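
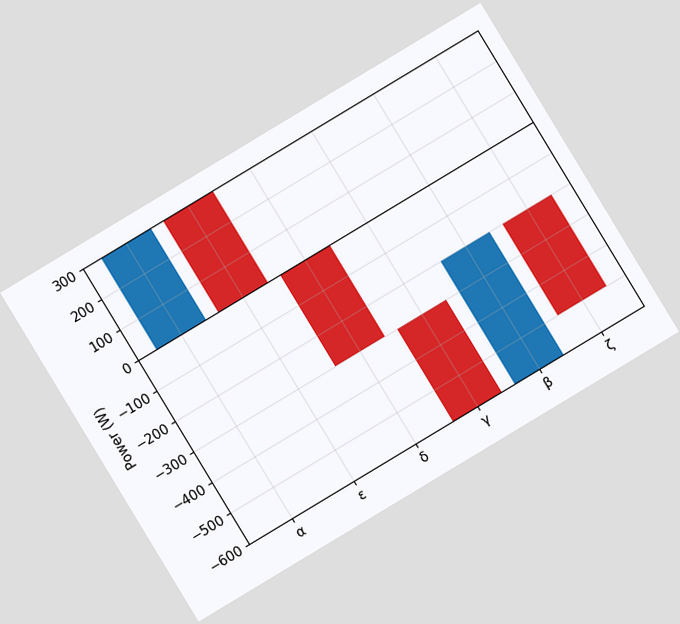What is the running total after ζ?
The chart is tilted about 31° counter-clockwise. After ζ the running total reaches -500W.

-500W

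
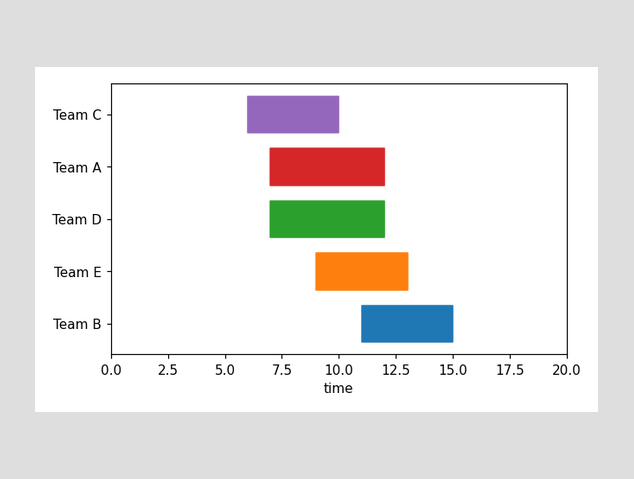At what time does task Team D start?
The Team D bar begins at t=7.

7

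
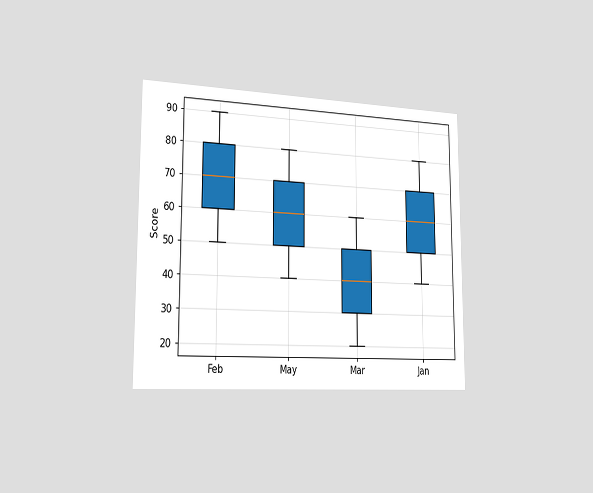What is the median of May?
60

The chart is viewed slightly from the left. The median line in the May box sits at 60.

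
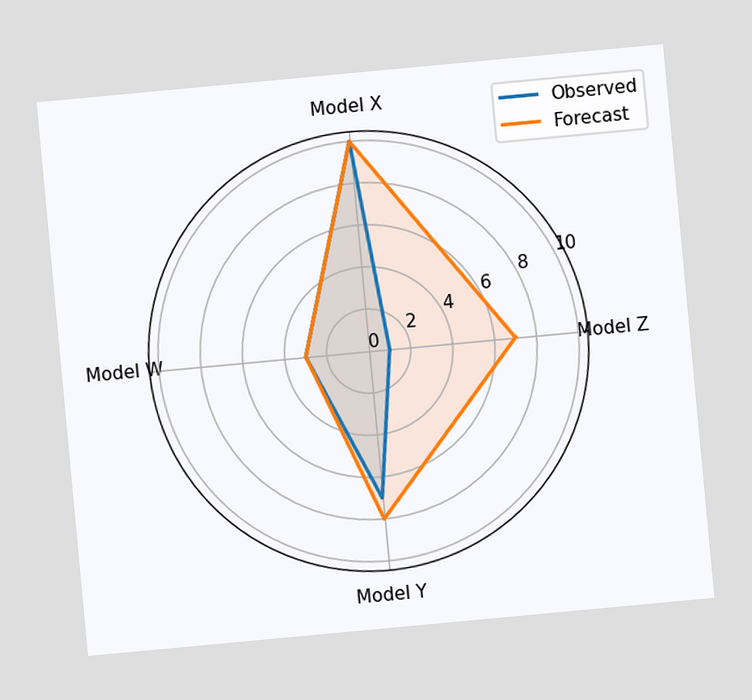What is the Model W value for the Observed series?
3

The chart is tilted about 5° counter-clockwise. On the Model W axis, Observed reaches 3.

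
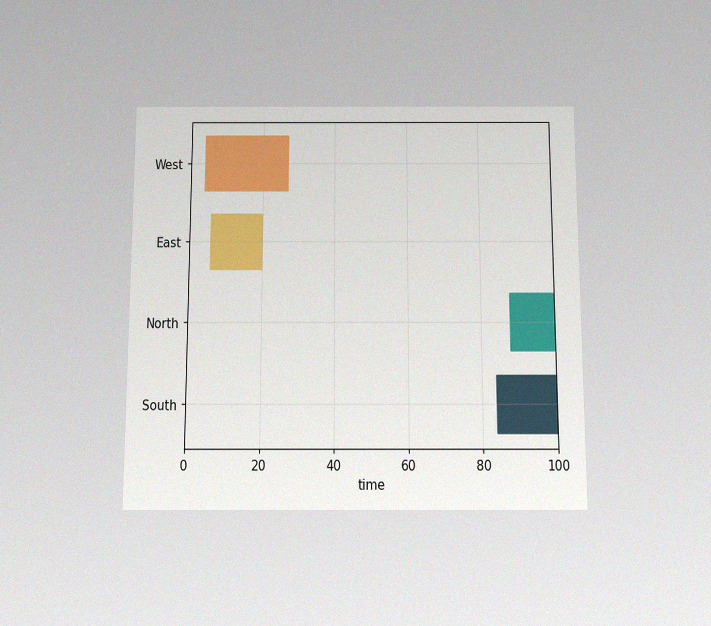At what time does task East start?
The chart is viewed slightly from below, with some photo noise. The East bar begins at t=6.

6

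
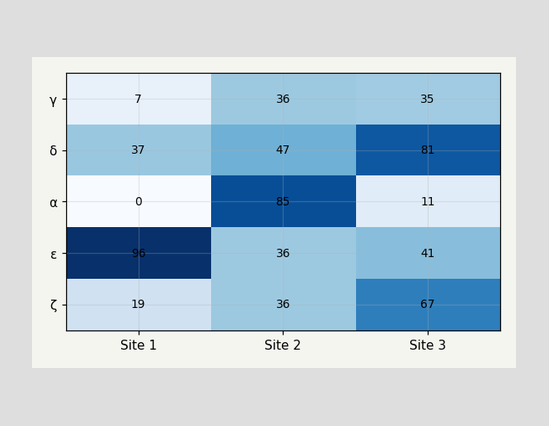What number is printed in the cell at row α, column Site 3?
11

The (α, Site 3) cell reads 11.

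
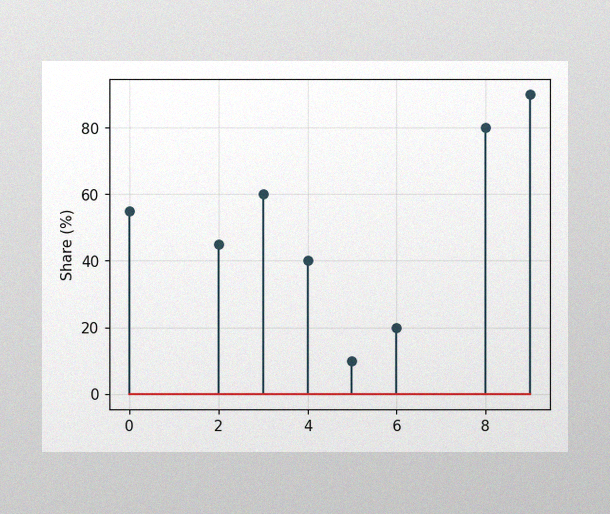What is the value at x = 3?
60%

The image has some photo noise and uneven lighting. The stem at x=3 reaches 60%.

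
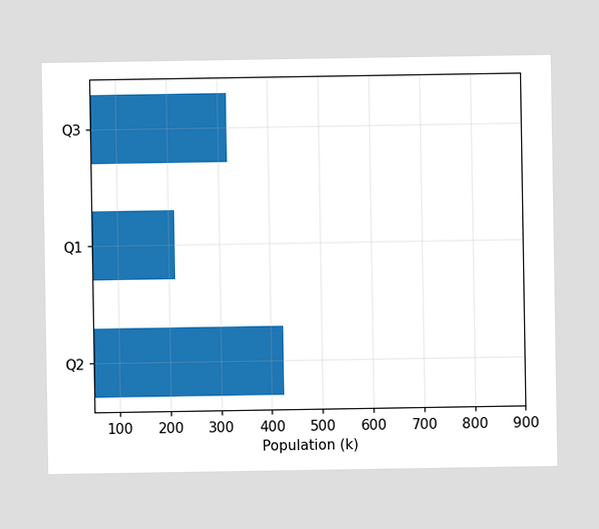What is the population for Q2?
Reading along the chart's x-axis, the Q2 bar reaches 424k.

424k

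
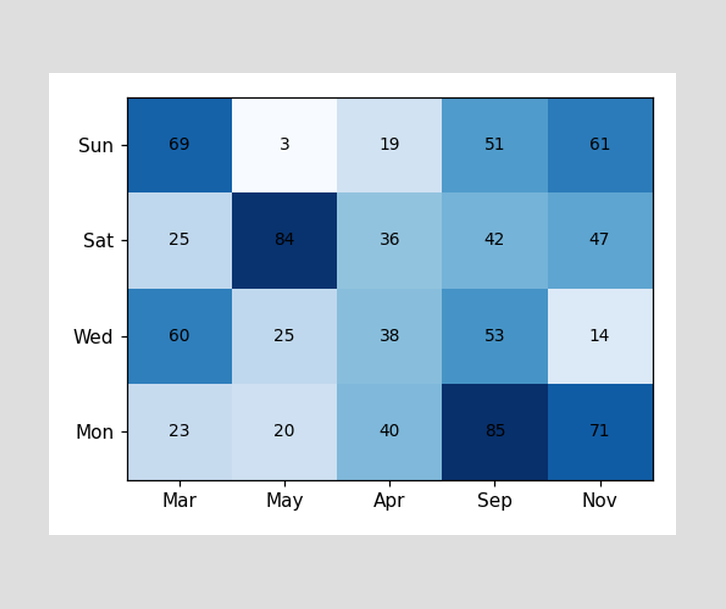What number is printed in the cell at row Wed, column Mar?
The (Wed, Mar) cell reads 60.

60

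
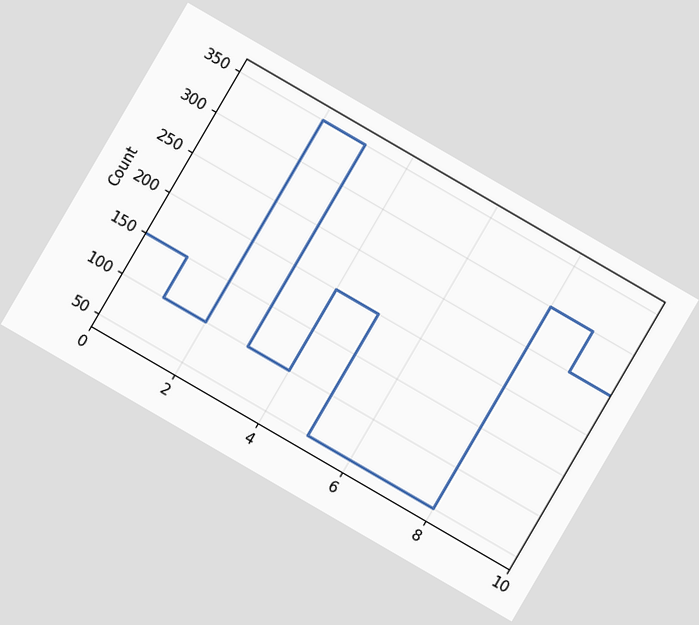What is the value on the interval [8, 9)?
The chart is tilted about 30° clockwise. On [8, 9) the step sits at 300.

300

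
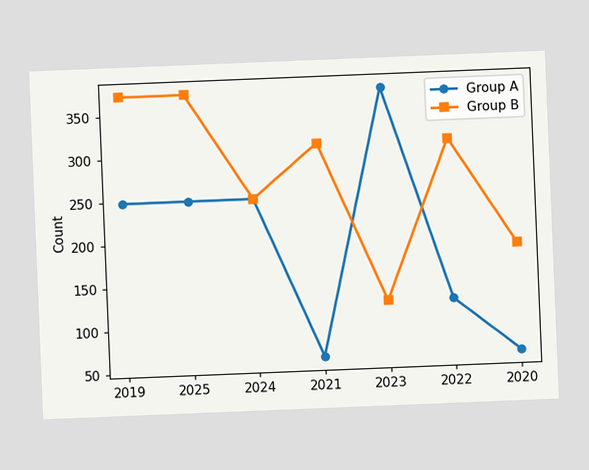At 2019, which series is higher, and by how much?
The chart is tilted about 2° counter-clockwise. At 2019, Group B sits above the other line by 124.

Group B, by 124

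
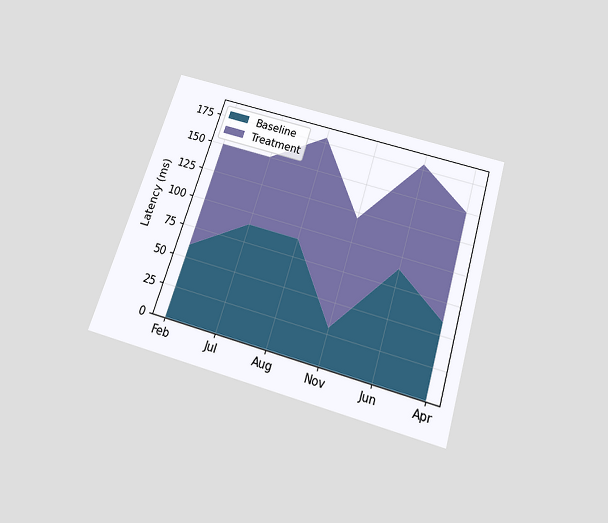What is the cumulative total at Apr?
150ms

The chart is tilted about 17° clockwise and viewed slightly from below. The stacked total at Apr reaches 150ms.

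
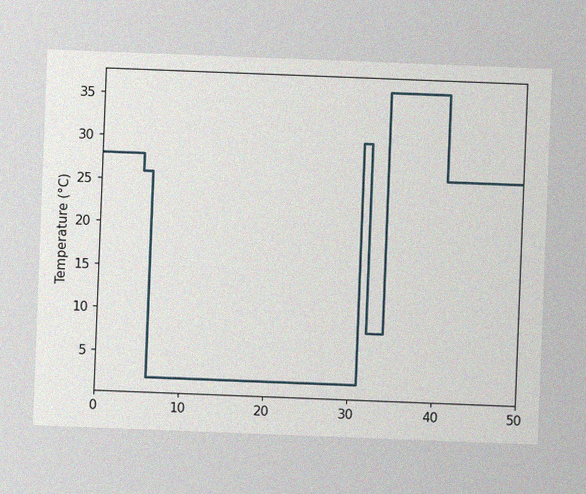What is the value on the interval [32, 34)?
8°C

The chart is tilted about 2° clockwise, with some photo noise. On [32, 34) the step sits at 8°C.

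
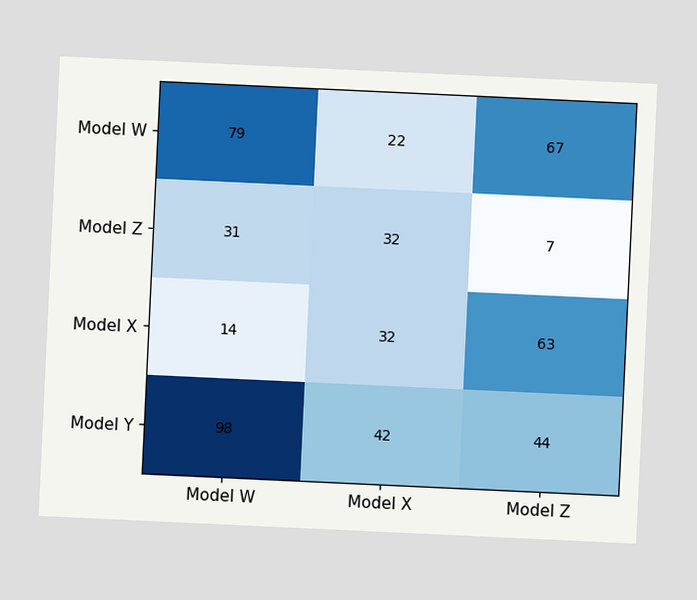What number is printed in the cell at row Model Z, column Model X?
32

The chart is tilted about 3° clockwise. The (Model Z, Model X) cell reads 32.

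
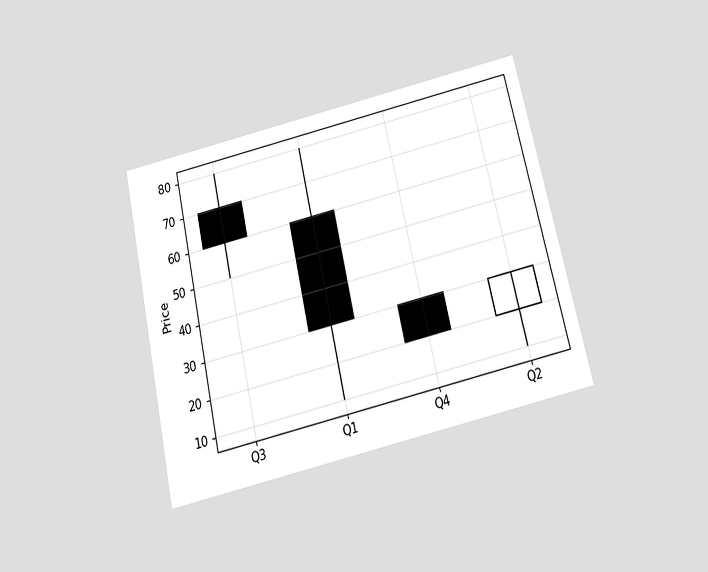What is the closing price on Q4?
The chart is tilted about 13° counter-clockwise and viewed slightly from below. The Q4 candle closes at 20.

20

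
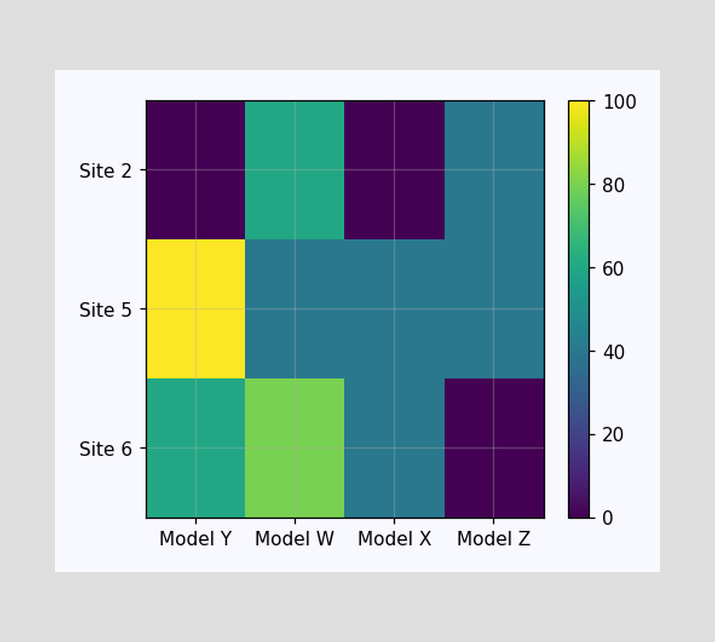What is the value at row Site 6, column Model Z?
Matching cell (Site 6, Model Z) against the colorbar gives 0.

0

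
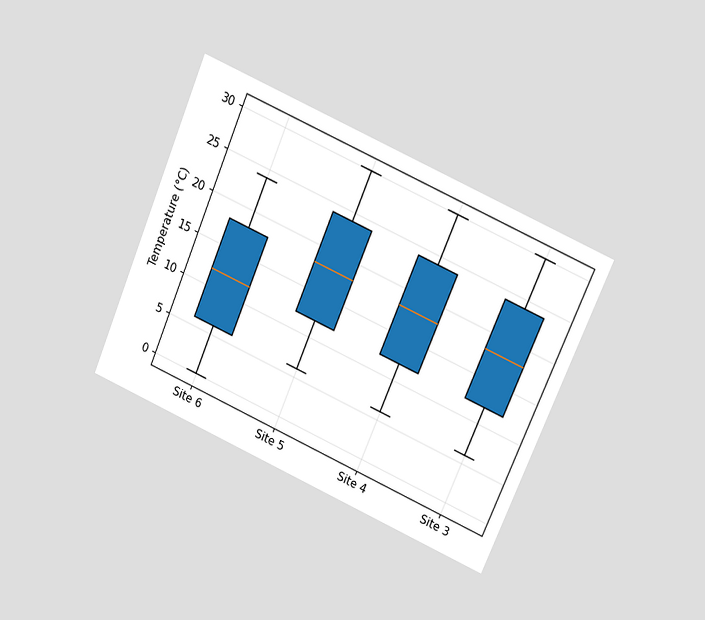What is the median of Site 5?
18°C

The chart is tilted about 23° clockwise and viewed at a slight angle. The median line in the Site 5 box sits at 18°C.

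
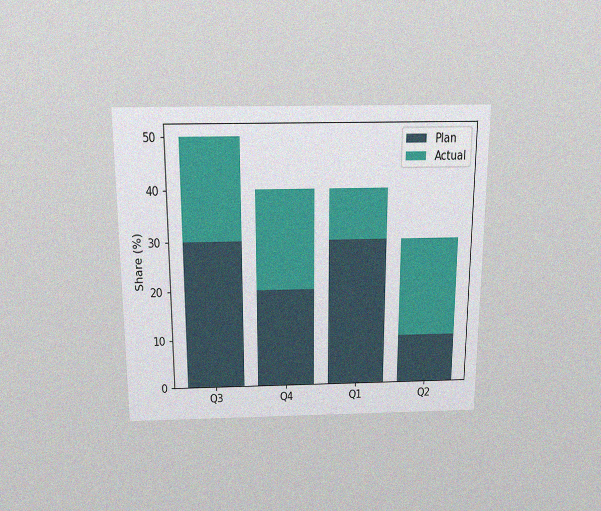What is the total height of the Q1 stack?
The chart is viewed slightly from above, with some photo noise. The Q1 stack's top reaches 40% on the y-axis.

40%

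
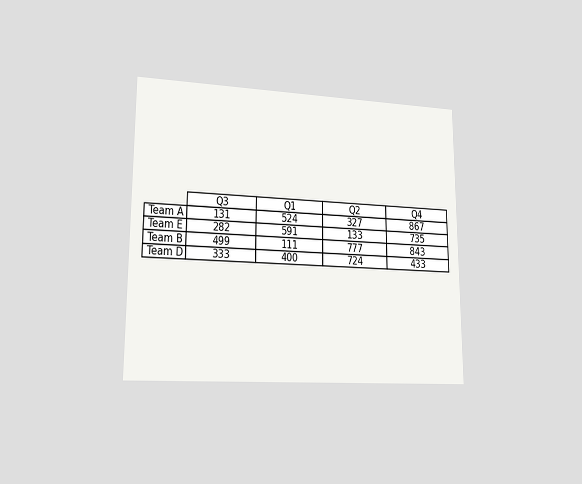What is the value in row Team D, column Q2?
The chart is viewed at a slight angle. The (Team D, Q2) cell reads 724.

724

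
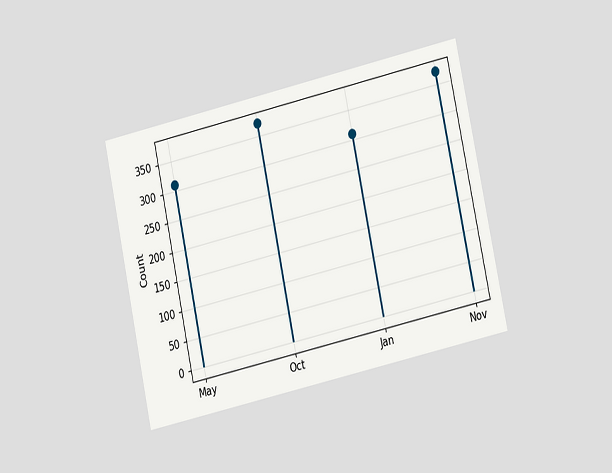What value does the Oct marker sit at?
372

The chart is tilted about 12° counter-clockwise and viewed at a slight angle. The Oct marker sits at 372.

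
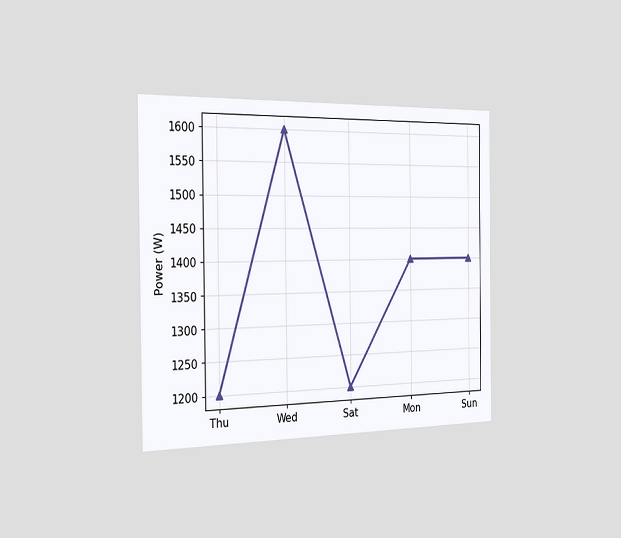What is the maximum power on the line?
1600W

The chart is viewed slightly from the left. The highest point is at Wed, and reading across to the y-axis gives 1600W.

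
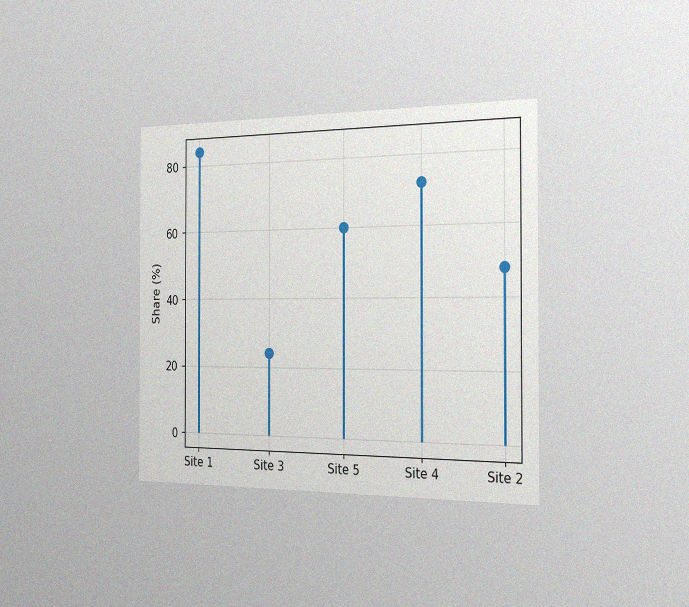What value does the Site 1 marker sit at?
84%

The chart is viewed slightly from the right, with some photo noise. The Site 1 marker sits at 84%.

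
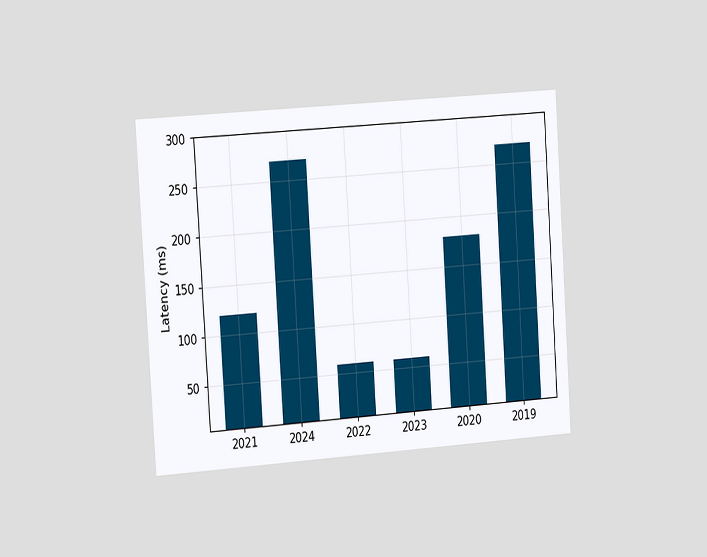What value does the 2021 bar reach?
The chart is tilted about 4° counter-clockwise and viewed slightly from the left. Reading along the chart's y-axis, the 2021 bar reaches 120ms.

120ms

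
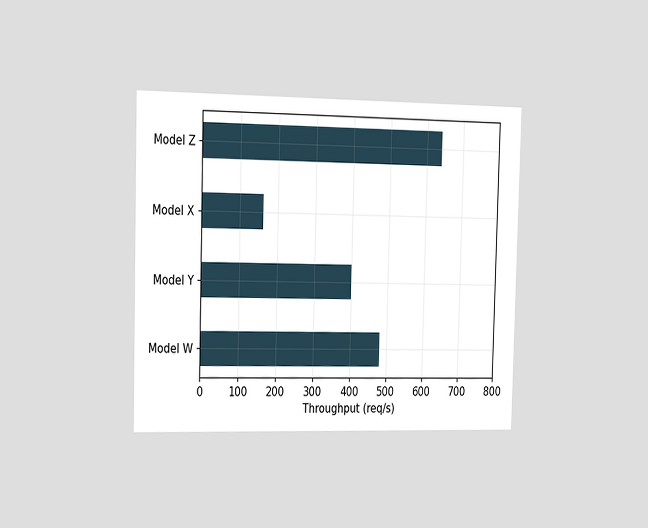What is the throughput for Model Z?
640req/s

The chart is viewed slightly from the left. Reading along the chart's x-axis, the Model Z bar reaches 640req/s.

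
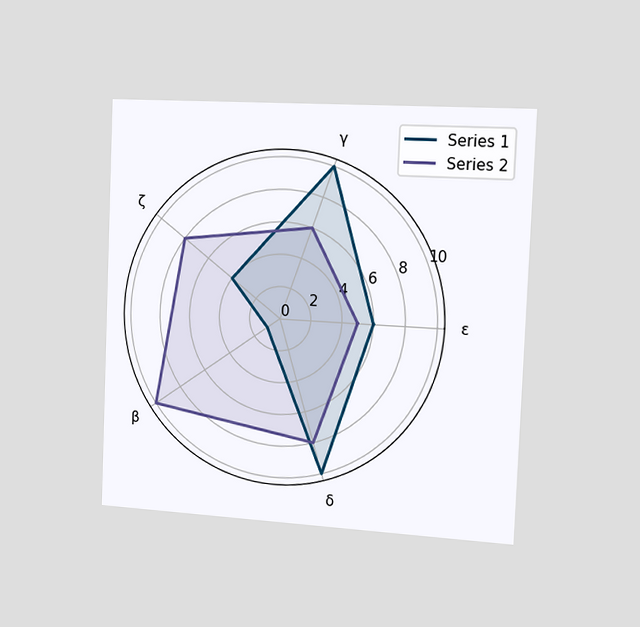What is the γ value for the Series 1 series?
10

The chart is tilted about 2° clockwise and viewed slightly from the right. On the γ axis, Series 1 reaches 10.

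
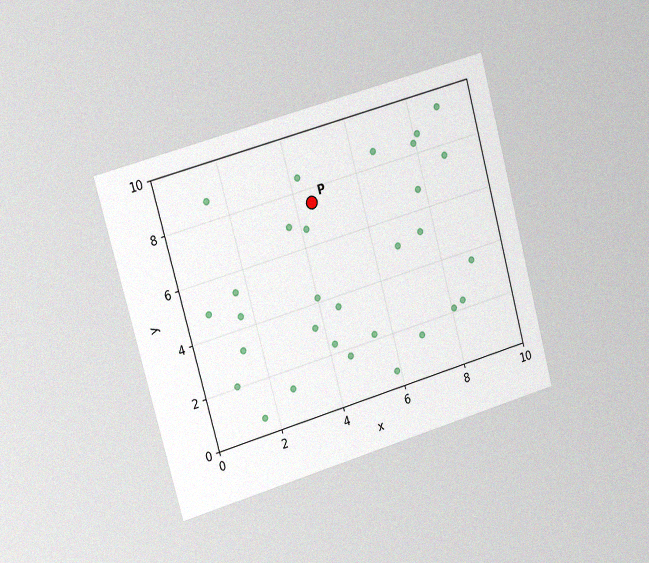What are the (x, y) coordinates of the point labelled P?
(4.5, 7.5)

The chart is tilted about 15° counter-clockwise and viewed slightly from the left, with some photo noise. Following the gridlines from P to each axis, P sits at (4.5, 7.5).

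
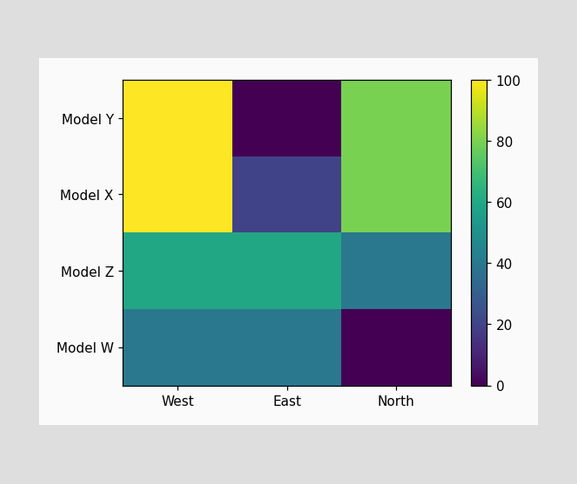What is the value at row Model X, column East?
20

Matching cell (Model X, East) against the colorbar gives 20.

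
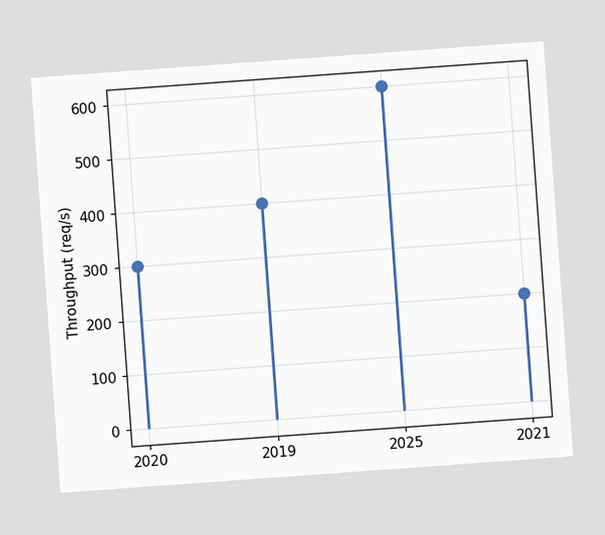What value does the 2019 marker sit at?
400req/s

The chart is tilted about 4° counter-clockwise. The 2019 marker sits at 400req/s.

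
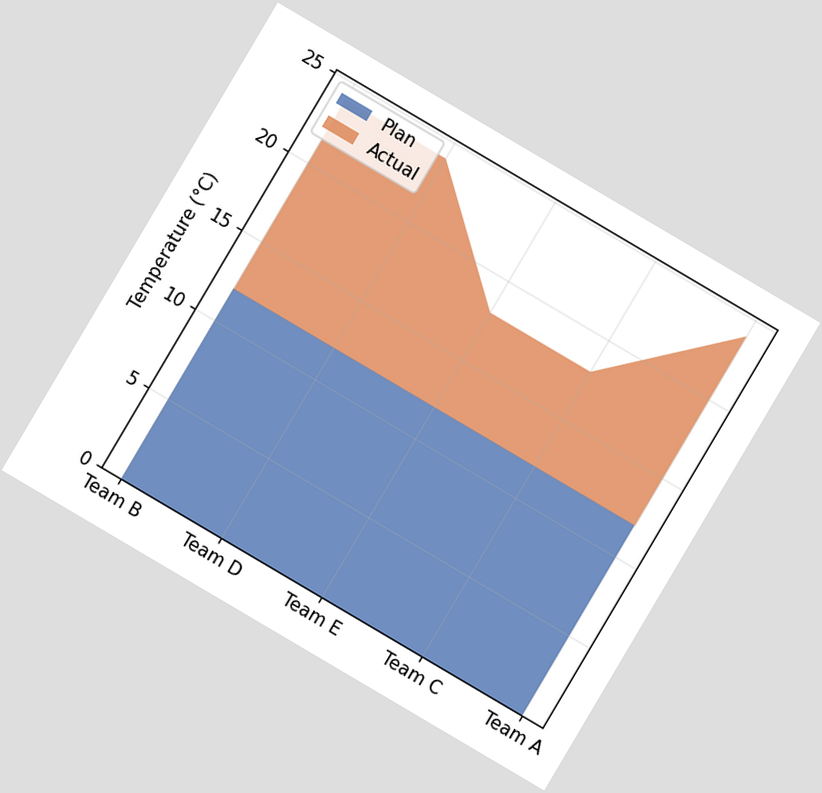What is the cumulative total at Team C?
18°C

The chart is tilted about 31° clockwise. The stacked total at Team C reaches 18°C.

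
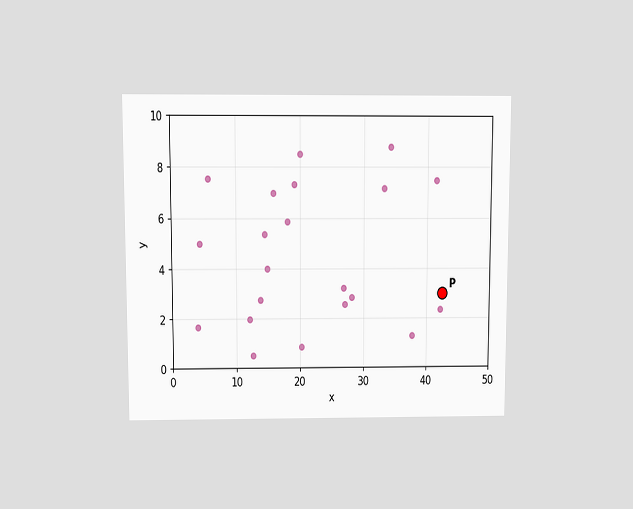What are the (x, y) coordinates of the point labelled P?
(42.5, 3)

The chart is viewed at a slight angle. Following the gridlines from P to each axis, P sits at (42.5, 3).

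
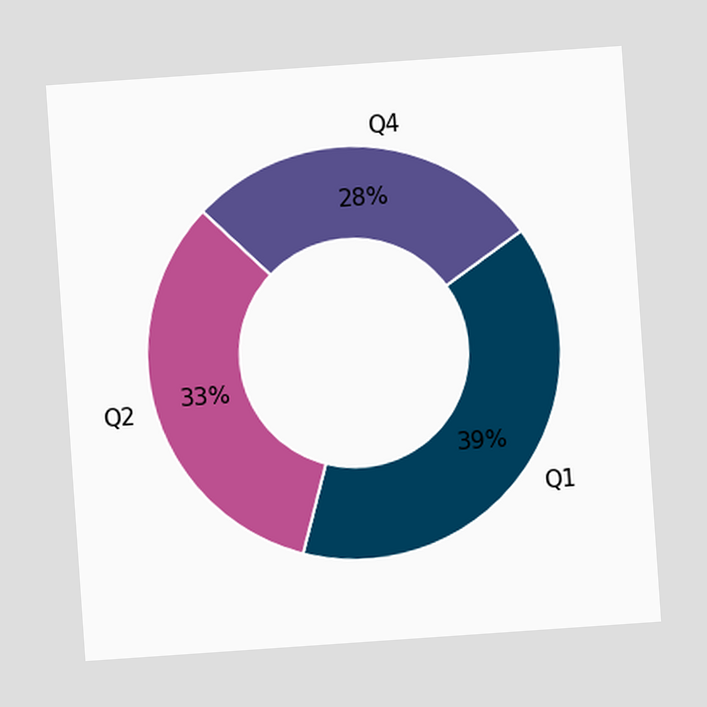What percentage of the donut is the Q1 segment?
39%

The chart is tilted about 4° counter-clockwise. The Q1 segment takes up 39% of the ring.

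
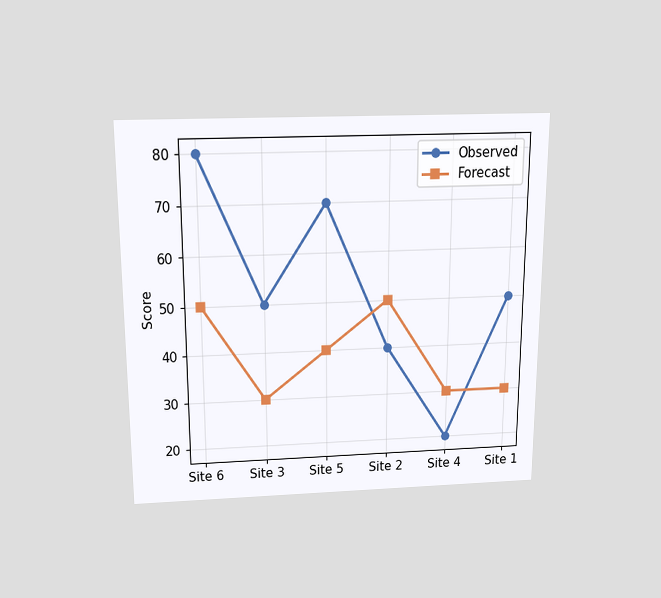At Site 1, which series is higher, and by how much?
The chart is viewed slightly from above. At Site 1, Observed sits above the other line by 20.

Observed, by 20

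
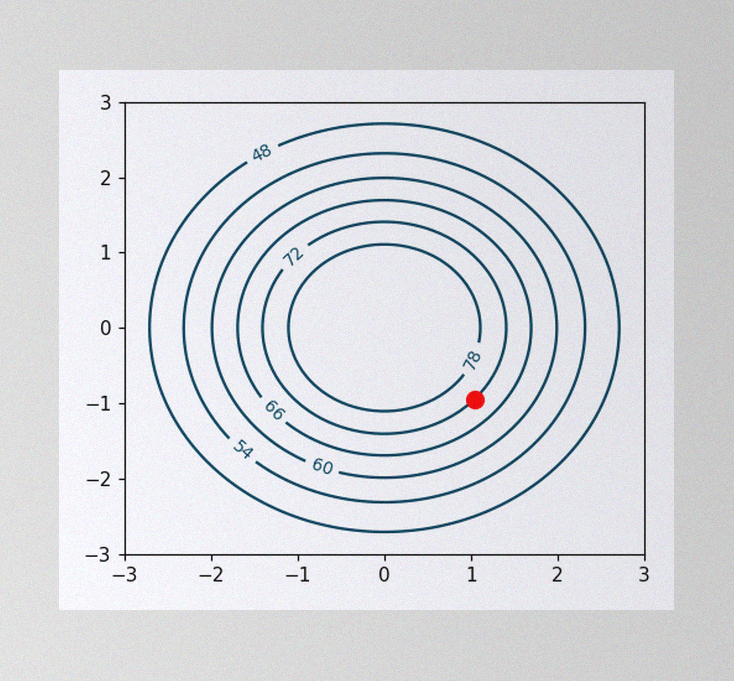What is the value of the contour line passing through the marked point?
The image has some photo noise and uneven lighting. The marked point sits on the contour labelled 72.

72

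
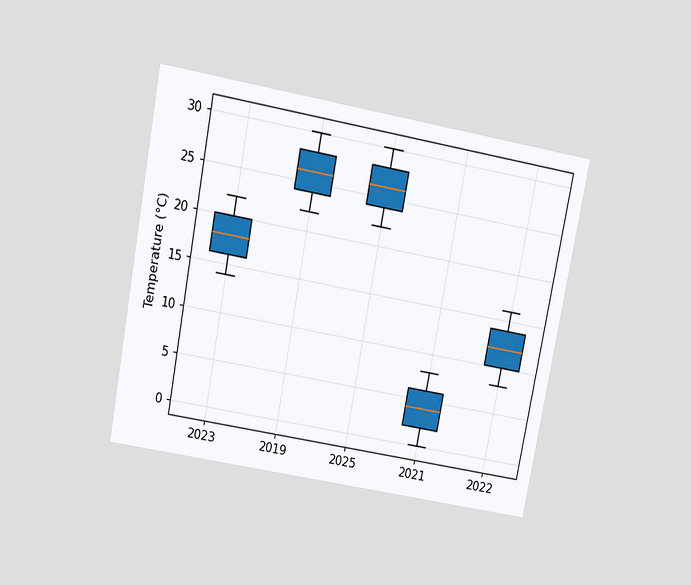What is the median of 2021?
The chart is tilted about 11° clockwise and viewed slightly from above. The median line in the 2021 box sits at 4°C.

4°C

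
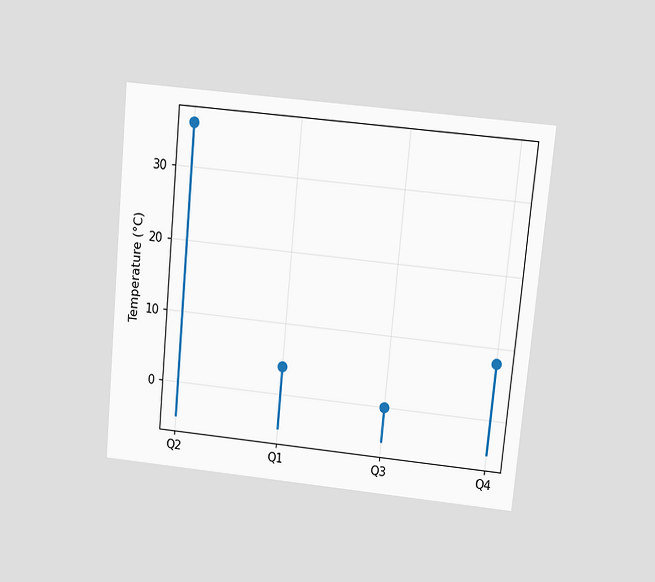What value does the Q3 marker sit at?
0°C

The chart is tilted about 5° clockwise and viewed at a slight angle. The Q3 marker sits at 0°C.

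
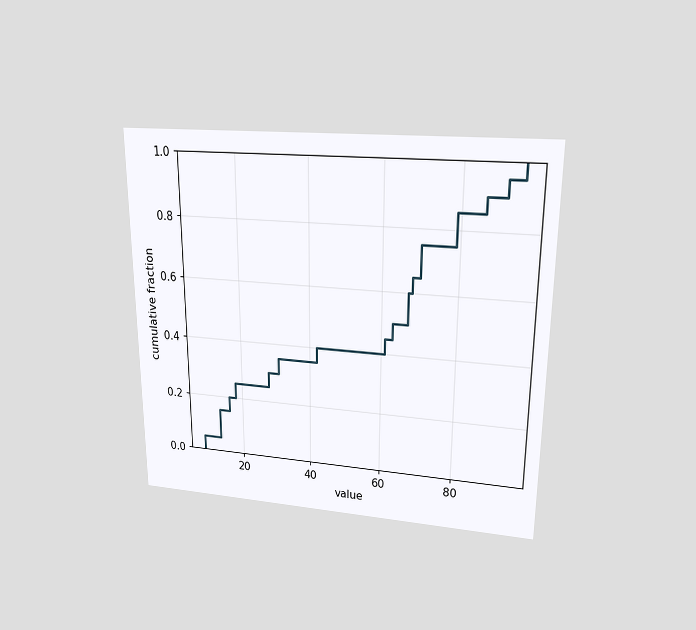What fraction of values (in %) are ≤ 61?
The chart is viewed at a slight angle. At x=61 the ECDF step is at 45%.

45%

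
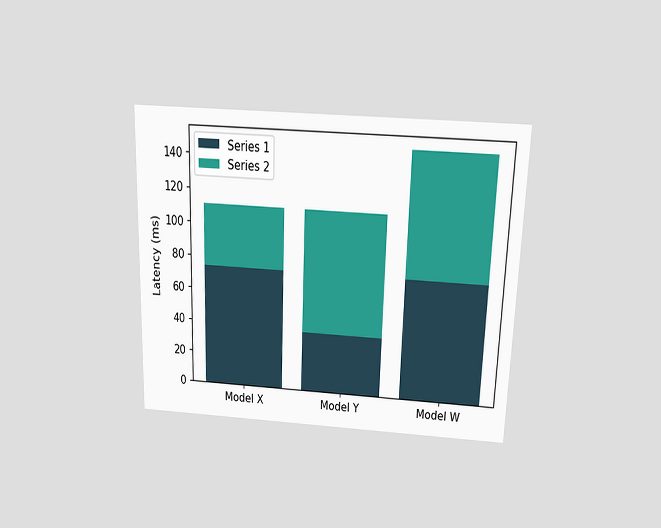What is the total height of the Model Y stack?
The chart is viewed slightly from above. The Model Y stack's top reaches 111ms on the y-axis.

111ms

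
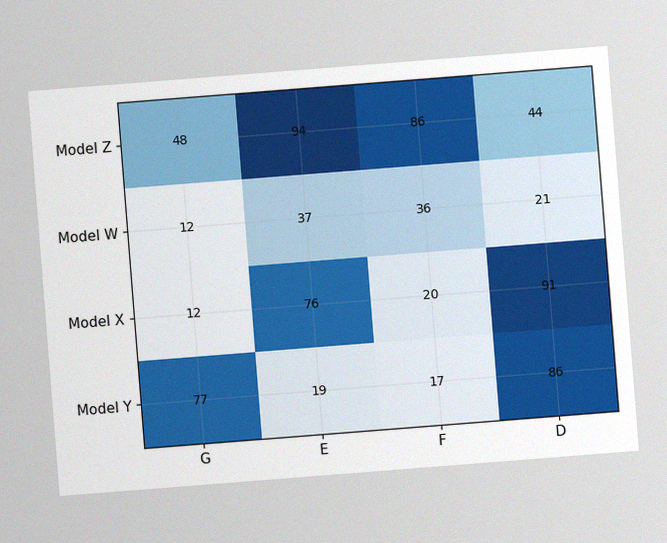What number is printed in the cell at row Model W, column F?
The chart is tilted about 4° counter-clockwise, with some photo noise. The (Model W, F) cell reads 36.

36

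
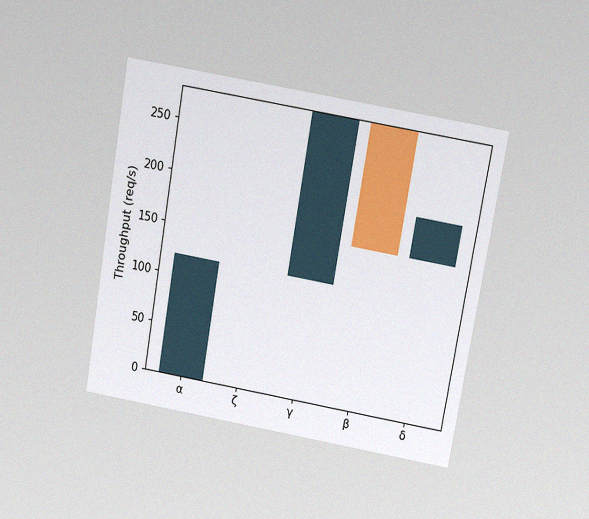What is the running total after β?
The chart is tilted about 10° clockwise and viewed slightly from above, with some photo noise. After β the running total reaches 160req/s.

160req/s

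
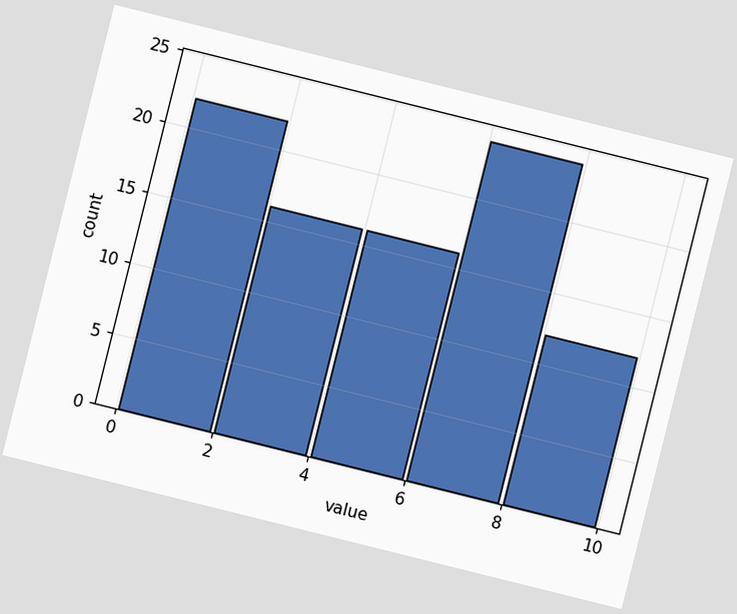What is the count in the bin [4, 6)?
16

The chart is tilted about 14° clockwise. The [4, 6) bin has height 16.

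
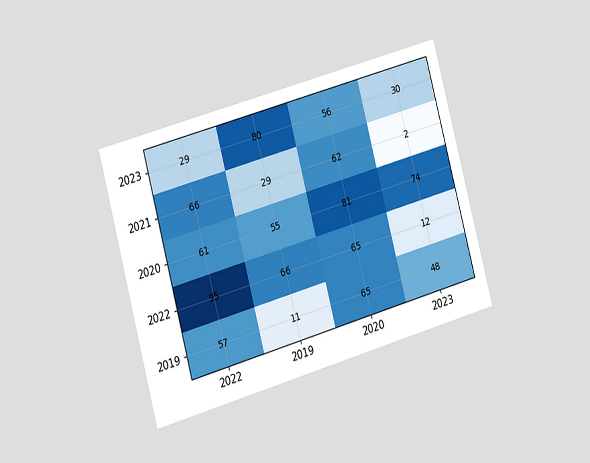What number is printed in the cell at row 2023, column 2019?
80

The chart is tilted about 15° counter-clockwise and viewed at a slight angle. The (2023, 2019) cell reads 80.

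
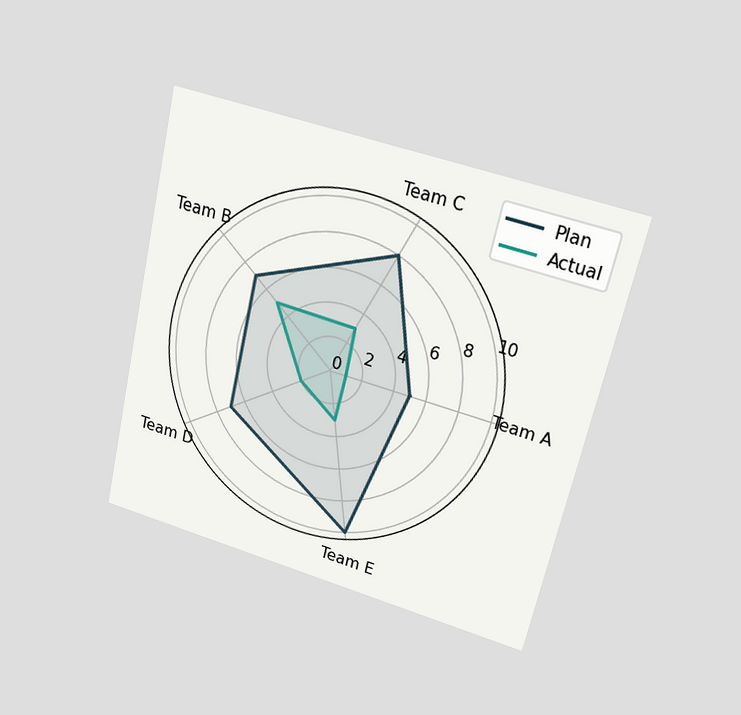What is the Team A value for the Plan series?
The chart is tilted about 13° clockwise and viewed at a slight angle. On the Team A axis, Plan reaches 5.

5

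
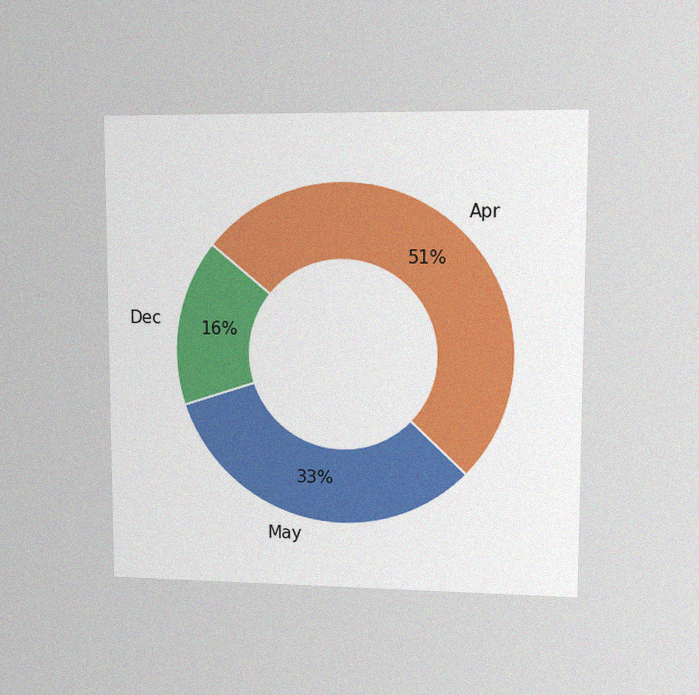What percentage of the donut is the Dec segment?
16%

The chart is viewed at a slight angle, with some photo noise. The Dec segment takes up 16% of the ring.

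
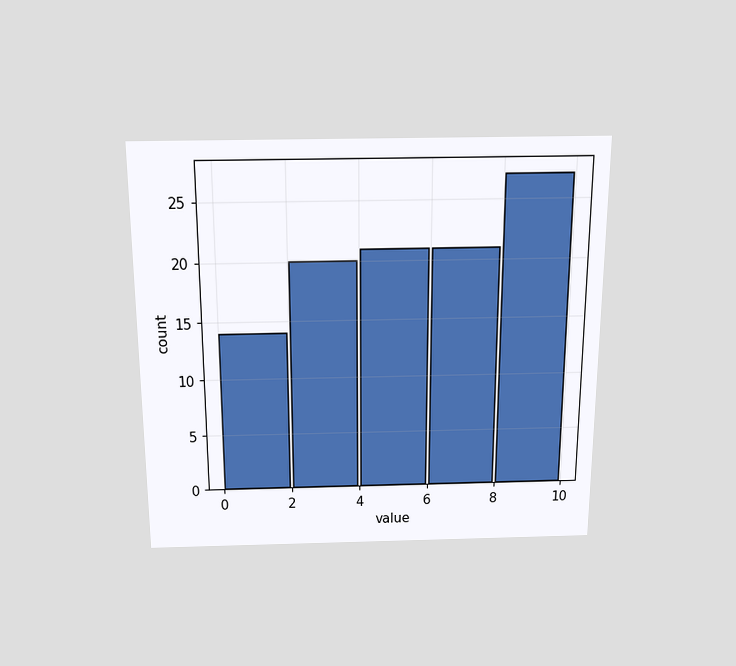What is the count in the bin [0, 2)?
14

The chart is viewed slightly from above. The [0, 2) bin has height 14.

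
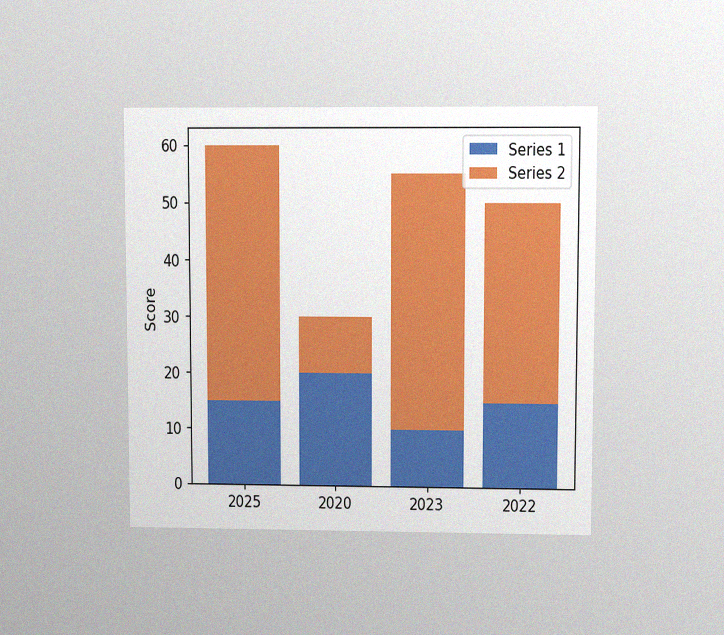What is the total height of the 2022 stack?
50

The chart is viewed at a slight angle, with some photo noise. The 2022 stack's top reaches 50 on the y-axis.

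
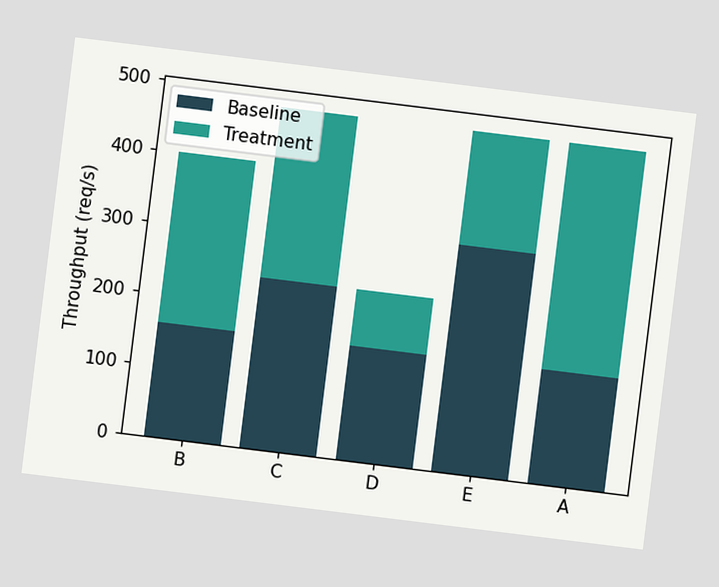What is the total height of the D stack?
240req/s

The chart is tilted about 7° clockwise. The D stack's top reaches 240req/s on the y-axis.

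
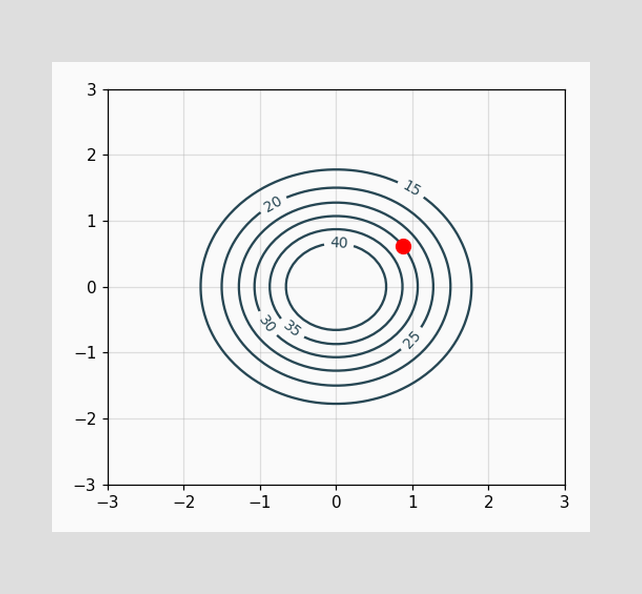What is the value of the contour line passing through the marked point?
30

The marked point sits on the contour labelled 30.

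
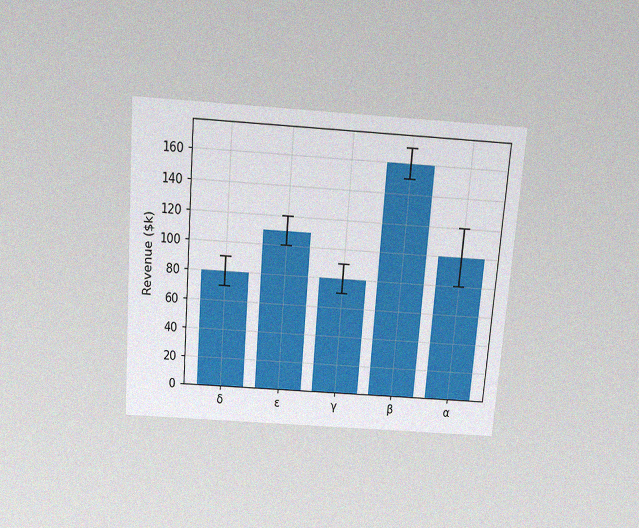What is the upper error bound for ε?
The chart is tilted about 5° clockwise and viewed slightly from above, with some photo noise. The ε bar's upper whisker reaches $120k.

$120k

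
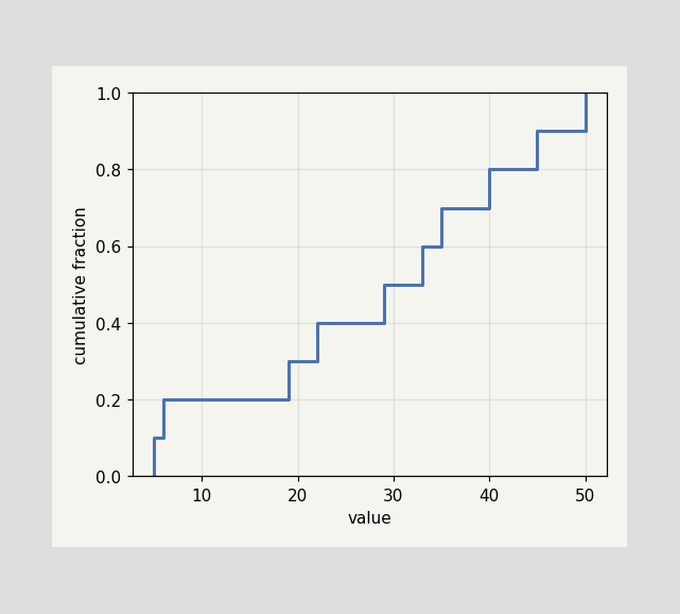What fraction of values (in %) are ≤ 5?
At x=5 the ECDF step is at 10%.

10%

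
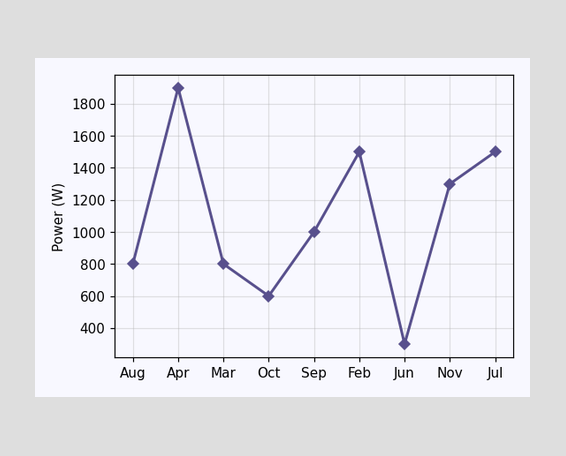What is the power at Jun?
At Jun, the line is at 300W.

300W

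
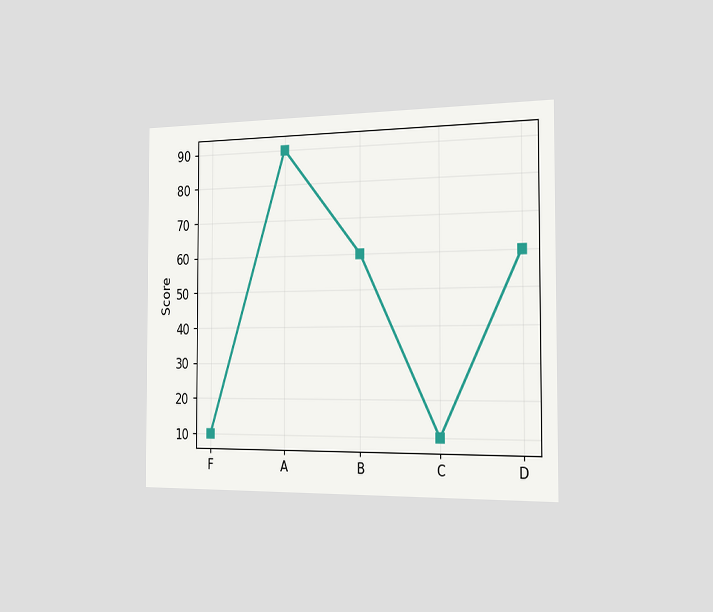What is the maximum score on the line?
90

The chart is viewed slightly from the right. The highest point is at A, and reading across to the y-axis gives 90.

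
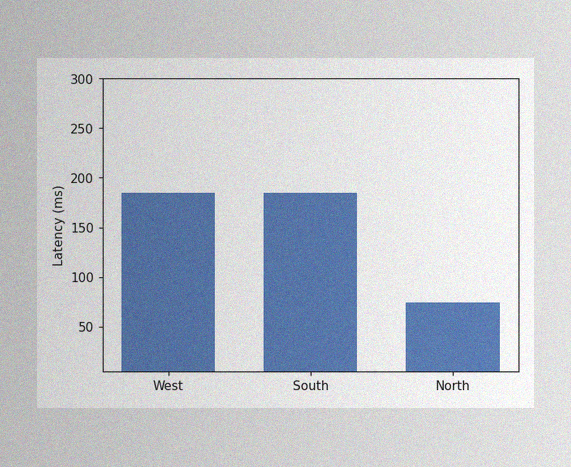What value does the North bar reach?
74ms

The image has some photo noise and uneven lighting. Reading along the chart's y-axis, the North bar reaches 74ms.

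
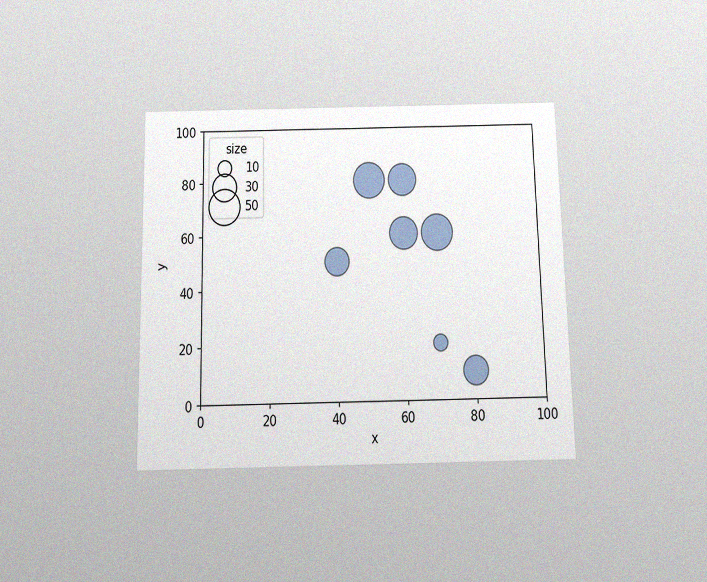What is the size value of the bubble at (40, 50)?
30

The chart is viewed slightly from below, with some photo noise. Matching the bubble at (40, 50) against the size legend gives 30.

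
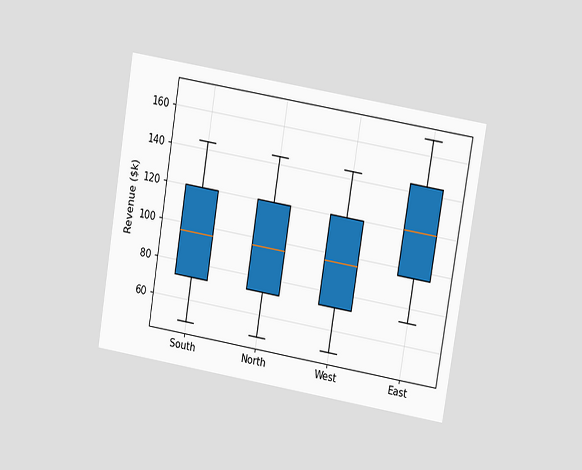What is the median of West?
$96k

The chart is tilted about 9° clockwise and viewed at a slight angle. The median line in the West box sits at $96k.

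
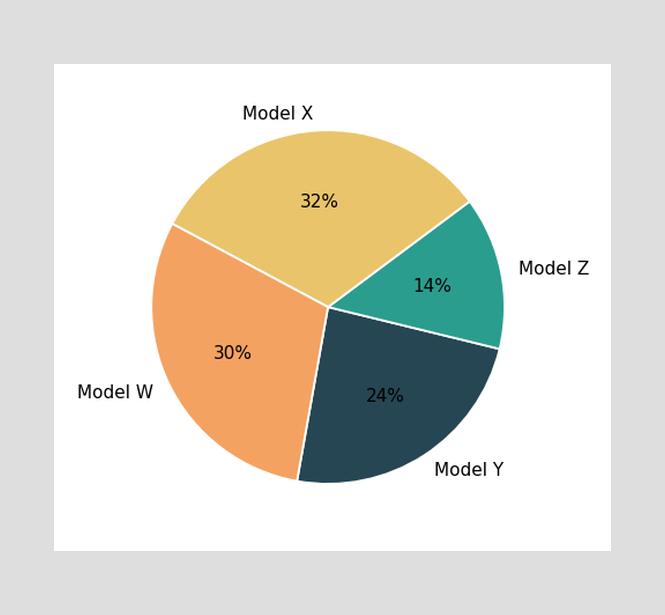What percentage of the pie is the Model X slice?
The Model X slice takes up 32% of the pie.

32%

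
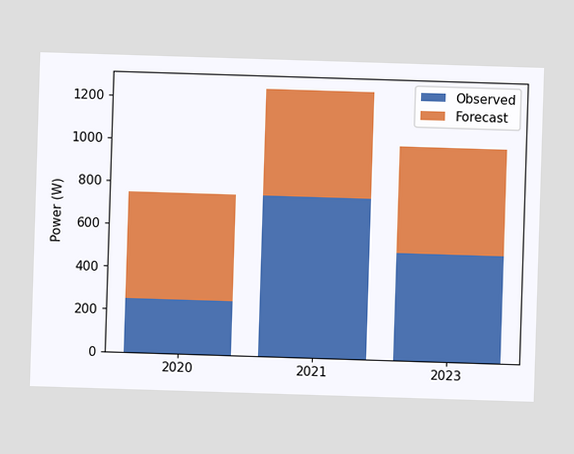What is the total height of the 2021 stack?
The 2021 stack's top reaches 1250W on the y-axis.

1250W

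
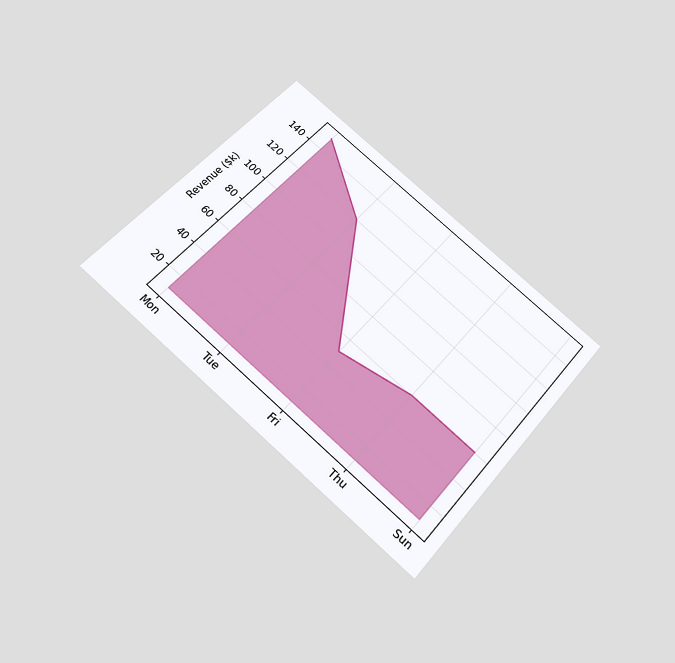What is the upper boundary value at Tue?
$120k

The chart is tilted about 41° clockwise and viewed slightly from below. At Tue the upper boundary is at $120k.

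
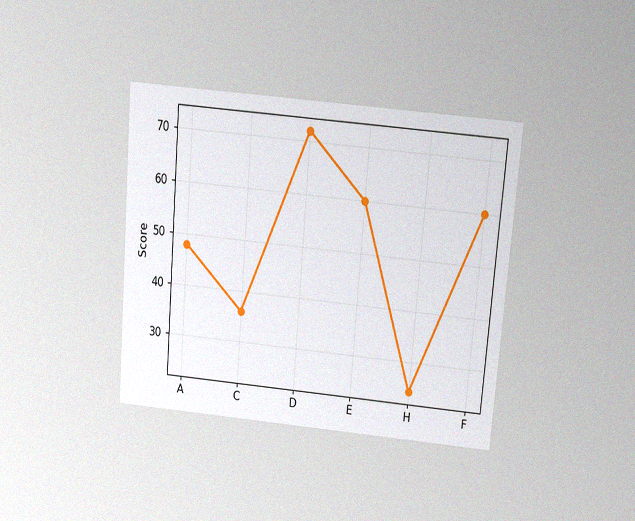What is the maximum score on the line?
72

The chart is tilted about 5° clockwise and viewed slightly from above, with some photo noise. The highest point is at D, and reading across to the y-axis gives 72.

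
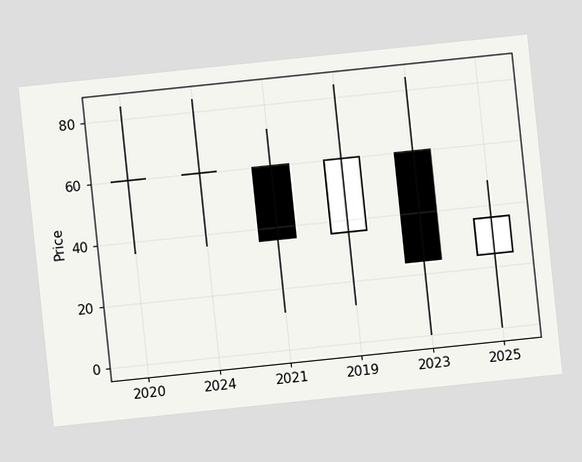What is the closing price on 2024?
The chart is tilted about 6° counter-clockwise. The 2024 candle closes at 60.

60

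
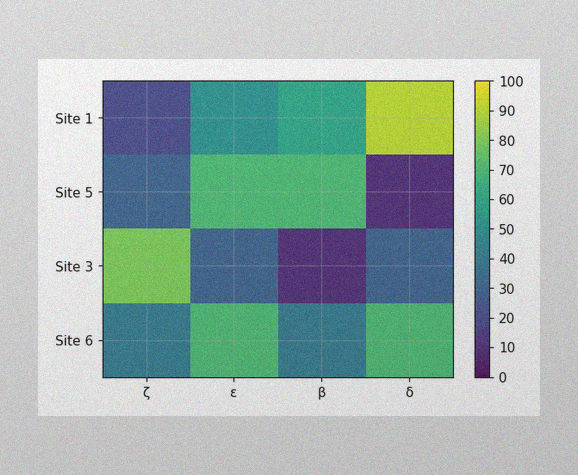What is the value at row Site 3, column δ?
The image has some photo noise and uneven lighting. Matching cell (Site 3, δ) against the colorbar gives 30.

30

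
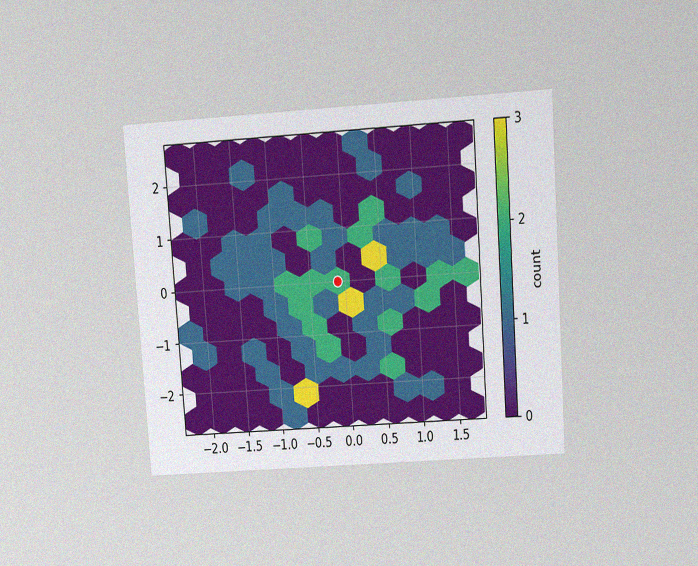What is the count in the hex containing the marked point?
2

The chart is tilted about 4° counter-clockwise and viewed slightly from above, with some photo noise. The marked hex reads 2 on the colorbar.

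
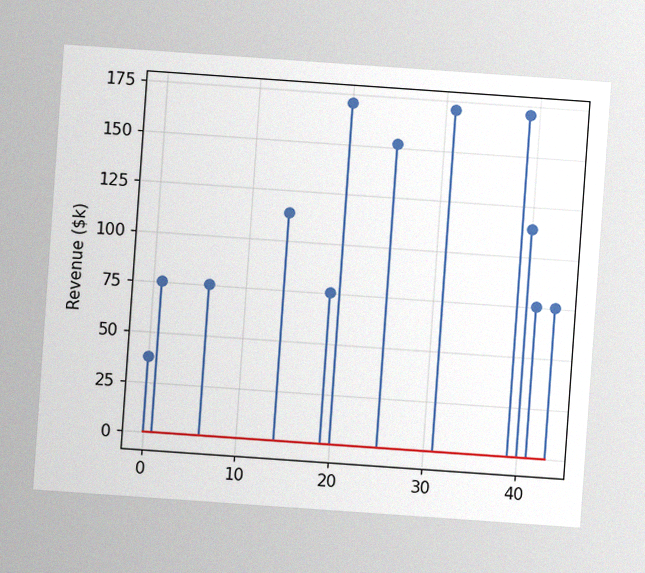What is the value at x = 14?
The chart is tilted about 4° clockwise, with some photo noise. The stem at x=14 reaches $114k.

$114k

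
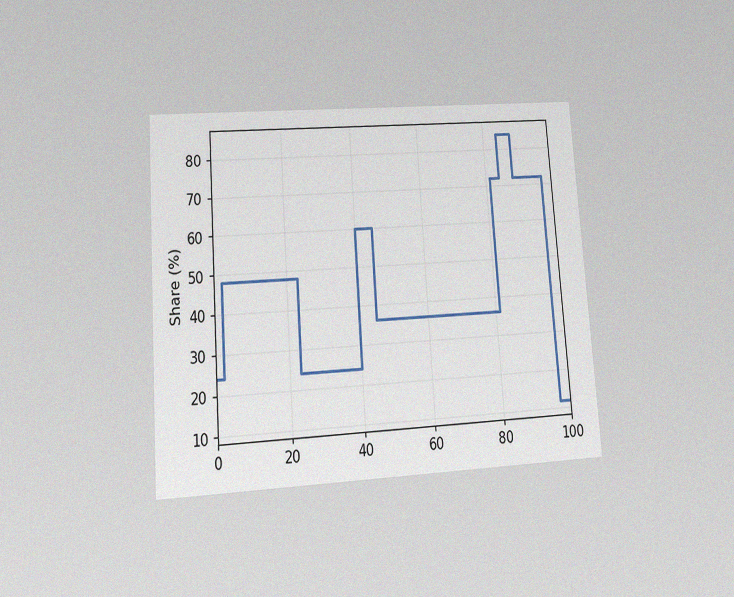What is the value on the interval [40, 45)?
The chart is tilted about 4° counter-clockwise and viewed at a slight angle, with some photo noise. On [40, 45) the step sits at 60%.

60%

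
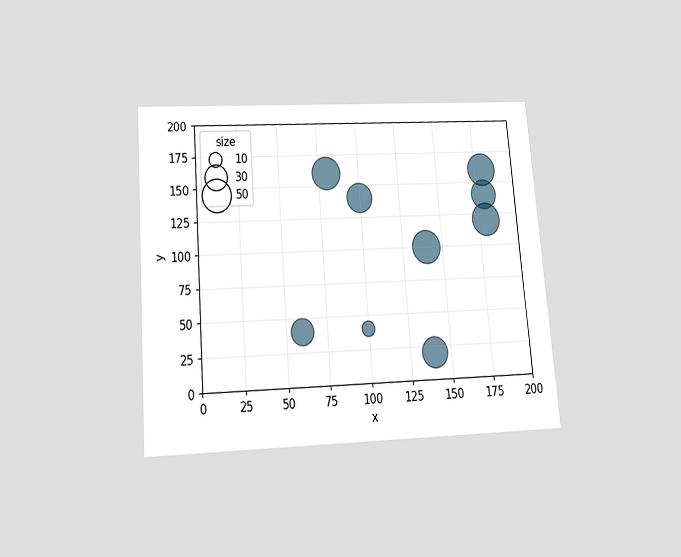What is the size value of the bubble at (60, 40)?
30

The chart is tilted about 4° counter-clockwise and viewed slightly from below. Matching the bubble at (60, 40) against the size legend gives 30.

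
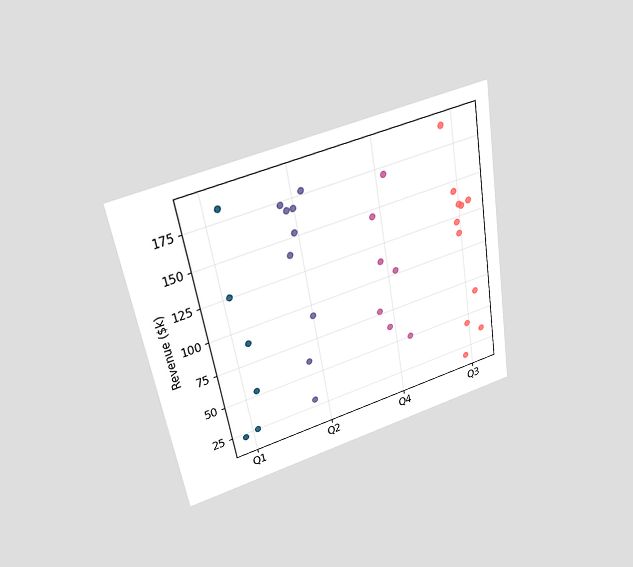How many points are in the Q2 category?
9

The chart is tilted about 10° counter-clockwise and viewed slightly from above. Counting the markers in the Q2 column gives 9.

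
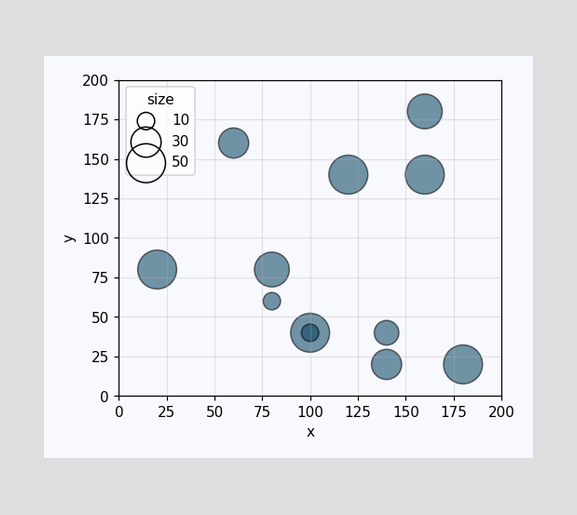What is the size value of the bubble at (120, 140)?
50

Matching the bubble at (120, 140) against the size legend gives 50.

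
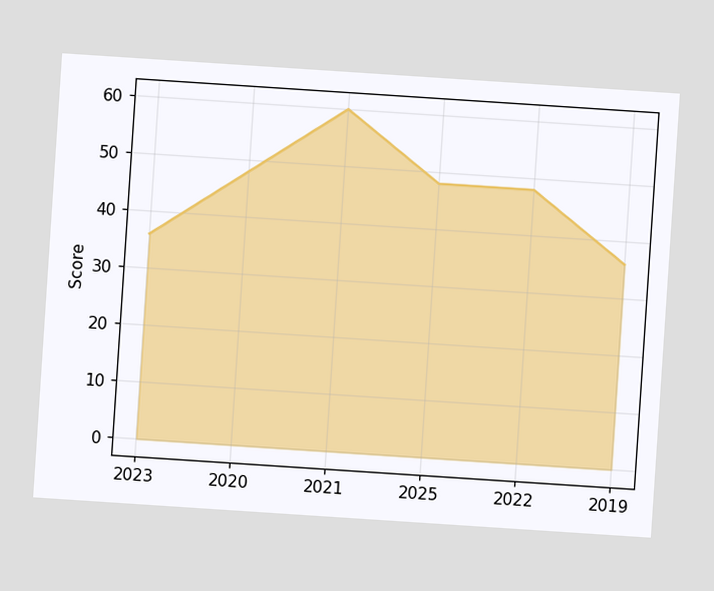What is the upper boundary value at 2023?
36

The chart is tilted about 4° clockwise. At 2023 the upper boundary is at 36.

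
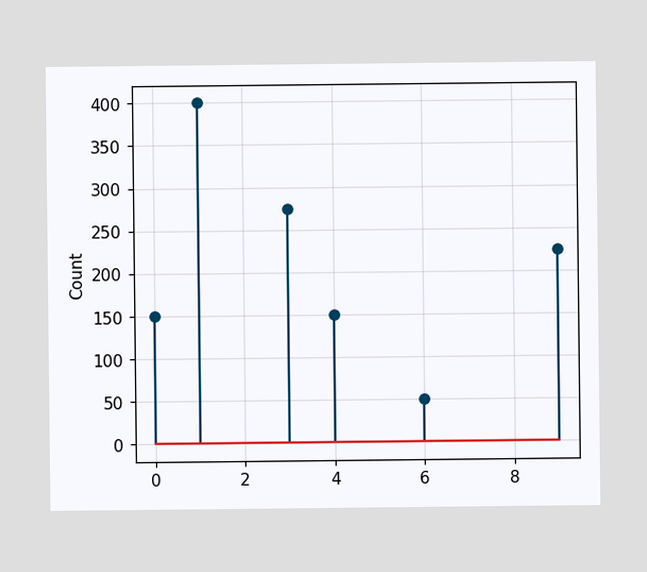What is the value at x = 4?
150

The stem at x=4 reaches 150.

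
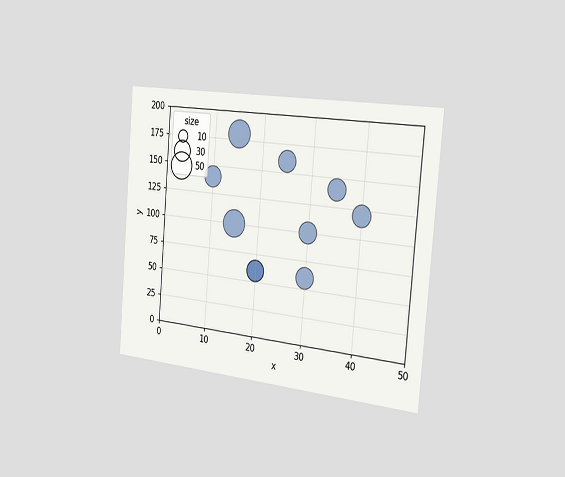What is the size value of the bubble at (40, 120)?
30

The chart is tilted about 5° clockwise and viewed slightly from the right. Matching the bubble at (40, 120) against the size legend gives 30.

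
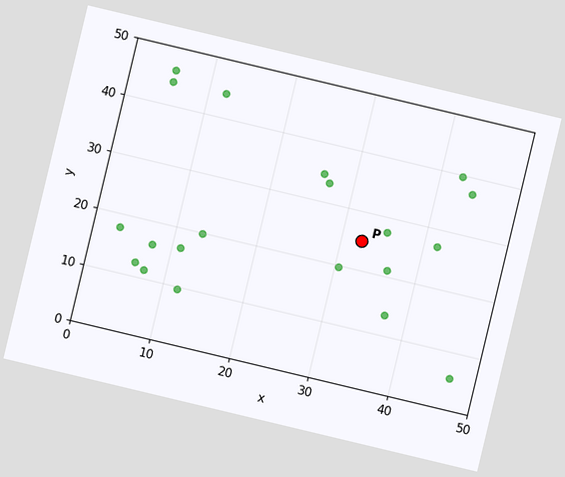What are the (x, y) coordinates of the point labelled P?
(32.5, 25)

The chart is tilted about 13° clockwise. Following the gridlines from P to each axis, P sits at (32.5, 25).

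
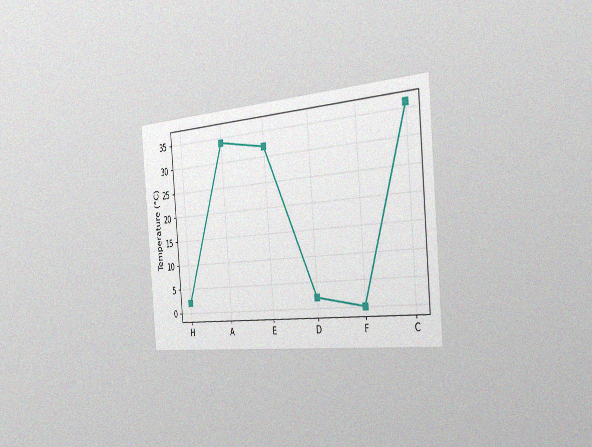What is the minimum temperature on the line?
The chart is tilted about 5° counter-clockwise and viewed slightly from the right, with some photo noise. The lowest point is at F, and reading across to the y-axis gives 0°C.

0°C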